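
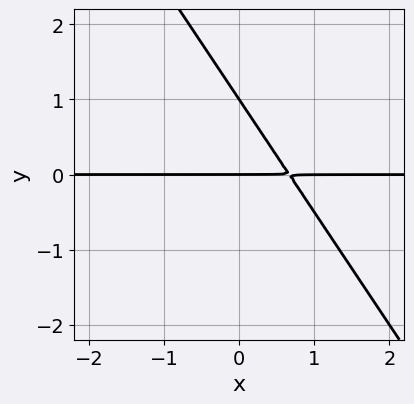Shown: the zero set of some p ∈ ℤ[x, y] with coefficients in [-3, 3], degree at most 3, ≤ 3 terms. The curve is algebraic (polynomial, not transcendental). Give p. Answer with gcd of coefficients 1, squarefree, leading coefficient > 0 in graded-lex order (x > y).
3*x*y + 2*y^2 - 2*y

First, deg p = 2. The shape is more complex than any degree-1 curve.
Next, reading off the gridlines: every point of the x-axis in the box is on the curve; among the integer gridlines, it crosses the y-axis at y ∈ {0, 1}.
Finally, matching integer coefficients to the picture gives p.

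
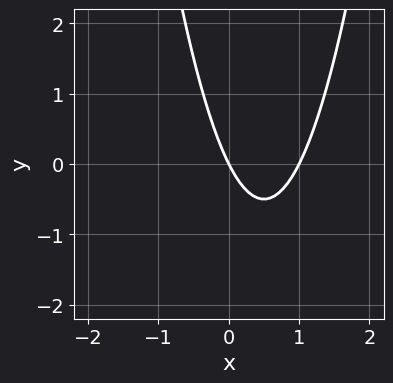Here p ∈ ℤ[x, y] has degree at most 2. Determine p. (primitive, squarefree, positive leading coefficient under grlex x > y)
2*x^2 - 2*x - y

(a) Degree: no degree-1 curve has this shape, so deg p = 2.
(b) Checking where it meets the axes: it crosses the y-axis at the gridline y = 0; among the integer gridlines, it crosses the x-axis at x ∈ {0, 1}.
(c) Assembling these constraints gives the stated polynomial.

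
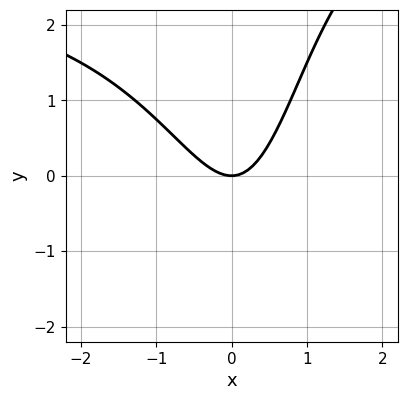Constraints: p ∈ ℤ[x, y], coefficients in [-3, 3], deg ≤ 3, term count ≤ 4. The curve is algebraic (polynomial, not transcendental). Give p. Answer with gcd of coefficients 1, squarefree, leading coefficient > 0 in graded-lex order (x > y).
First, the degree is 3 — a generic line meets the curve in up to 3 points.
Then, observable constraints: it crosses the x-axis at the gridline x = 0; one y-axis crossing is at y = 0.
Finally, matching integer coefficients to the picture gives p.

x^2*y - 3*x^2 - x*y + 2*y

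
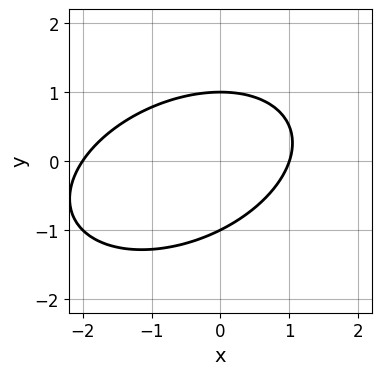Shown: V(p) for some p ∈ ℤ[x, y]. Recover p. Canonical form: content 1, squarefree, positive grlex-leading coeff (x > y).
x^2 - x*y + 2*y^2 + x - 2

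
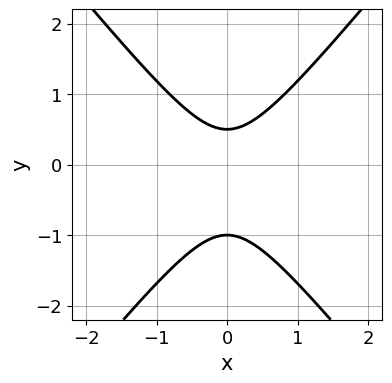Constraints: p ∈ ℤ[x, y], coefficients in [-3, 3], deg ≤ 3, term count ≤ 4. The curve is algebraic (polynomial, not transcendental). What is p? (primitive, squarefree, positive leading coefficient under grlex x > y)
3*x^2 - 2*y^2 - y + 1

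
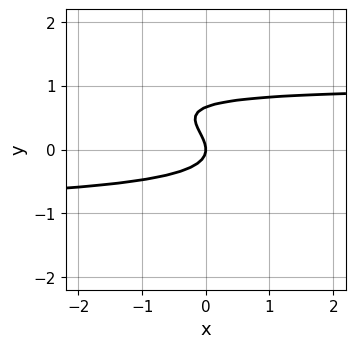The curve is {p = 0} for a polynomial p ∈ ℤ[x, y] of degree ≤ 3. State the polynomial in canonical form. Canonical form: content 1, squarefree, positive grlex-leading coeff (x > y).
x*y^2 + 3*y^3 - 2*y^2 - x

First, degree: the shape is more complex than any degree-2 curve, so deg p = 3.
Then, reading off the gridlines: one y-axis crossing is at y = 0; it crosses the x-axis at the gridline x = 0.
Finally, putting this together gives p.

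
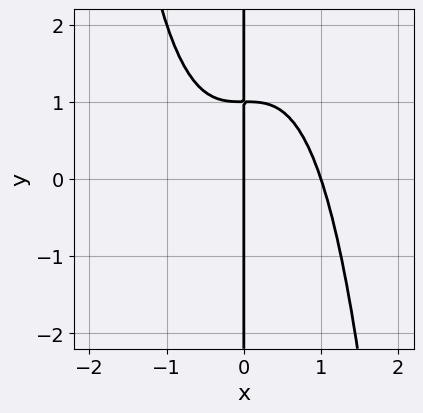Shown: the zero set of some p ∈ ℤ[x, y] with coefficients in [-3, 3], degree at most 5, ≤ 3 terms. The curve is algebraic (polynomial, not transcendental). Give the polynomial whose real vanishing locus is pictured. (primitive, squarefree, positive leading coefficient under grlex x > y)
x^4 + x*y - x

(a) The degree is 4 — a generic line meets the curve in up to 4 points.
(b) Observable constraints: every point of the y-axis in the box is on the curve; the x-axis gridline crossings are at x ∈ {0, 1}.
(c) Together with the visible shape, these determine p as stated.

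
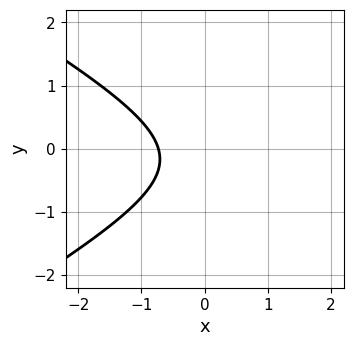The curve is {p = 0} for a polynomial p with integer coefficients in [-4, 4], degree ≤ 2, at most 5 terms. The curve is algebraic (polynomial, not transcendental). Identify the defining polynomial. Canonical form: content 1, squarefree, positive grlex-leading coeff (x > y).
1. Degree: no degree-1 curve has this shape, so deg p = 2.
2. From the axis intercepts and sections: no y-intercept at any integer in the box.
3. Matching integer coefficients to the picture gives p.

x^2 - 3*y^2 - 2*x - y - 2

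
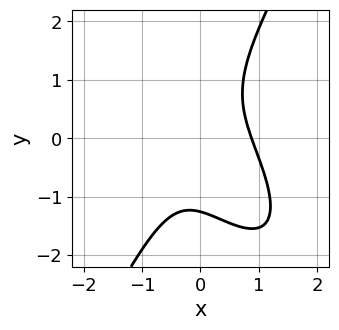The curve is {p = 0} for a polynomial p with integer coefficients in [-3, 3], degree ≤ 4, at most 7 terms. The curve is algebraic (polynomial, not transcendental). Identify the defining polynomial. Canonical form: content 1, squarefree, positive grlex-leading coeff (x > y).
First, degree: a generic line meets the curve in up to 3 points, so deg p = 3.
Finally, putting this together gives p.

3*x^3 + 2*x^2*y - y^3 + x*y - 2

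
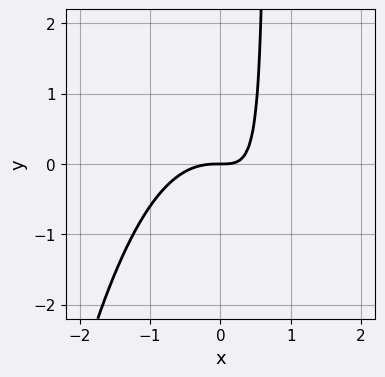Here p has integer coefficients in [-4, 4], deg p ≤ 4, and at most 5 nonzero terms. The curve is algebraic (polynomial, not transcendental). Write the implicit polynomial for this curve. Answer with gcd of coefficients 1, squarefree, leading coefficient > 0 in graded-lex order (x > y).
3*x^3 + 3*x*y - 2*y

(a) Degree: a generic line meets the curve in up to 3 points, so deg p = 3.
(b) Reading off the gridlines: one x-axis crossing is at x = 0; it crosses the y-axis at the gridline y = 0.
(c) These observations pin down the coefficients.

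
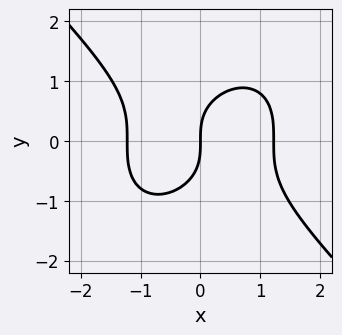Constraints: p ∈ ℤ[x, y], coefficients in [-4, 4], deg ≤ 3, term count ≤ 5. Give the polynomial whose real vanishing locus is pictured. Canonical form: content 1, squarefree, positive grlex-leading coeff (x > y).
1. The degree is 3 — the shape is more complex than any degree-2 curve.
2. From the visible intercepts: it meets the y-axis at y = 0 (among the integer gridlines); one x-axis crossing is at x = 0.
3. Matching integer coefficients to the picture gives p.

2*x^3 + 2*y^3 - 3*x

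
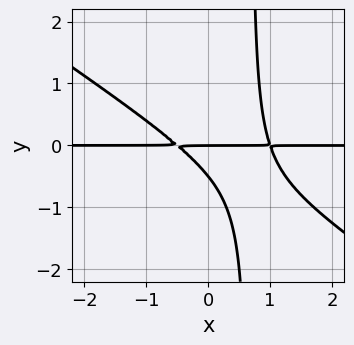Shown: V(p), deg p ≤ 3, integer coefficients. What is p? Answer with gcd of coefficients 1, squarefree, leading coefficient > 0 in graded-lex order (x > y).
2*x^2*y + 3*x*y^2 - x*y - 2*y^2 - y

Degree: a generic line meets the curve in up to 3 points, so deg p = 3.
From the visible intercepts: one y-axis crossing is at y = 0; the visible x-axis segment lies entirely on the curve.
Solving for integer coefficients yields p as stated.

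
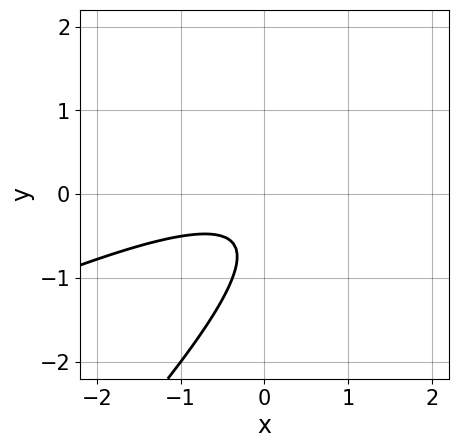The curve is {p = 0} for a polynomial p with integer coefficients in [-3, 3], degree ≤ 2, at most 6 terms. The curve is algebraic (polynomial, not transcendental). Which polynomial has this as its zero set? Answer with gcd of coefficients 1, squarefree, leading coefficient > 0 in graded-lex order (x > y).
x^2 - 3*x*y + 2*y^2 + 2*y + 1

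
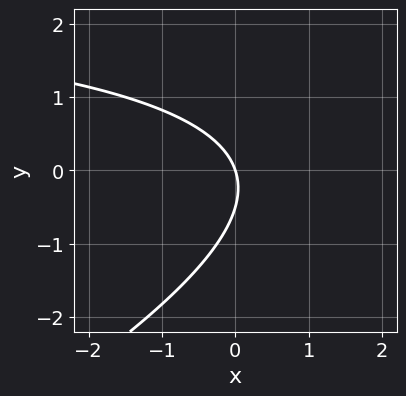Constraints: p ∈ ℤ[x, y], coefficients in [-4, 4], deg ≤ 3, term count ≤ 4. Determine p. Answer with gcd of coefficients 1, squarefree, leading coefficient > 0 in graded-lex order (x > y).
1. deg p = 2. No degree-1 curve has this shape.
2. Against the integer gridlines: it meets the x-axis at x = 0 (among the integer gridlines); it crosses the y-axis at the gridline y = 0.
3. Matching integer coefficients to the picture gives p.

x*y - 2*y^2 - 3*x - y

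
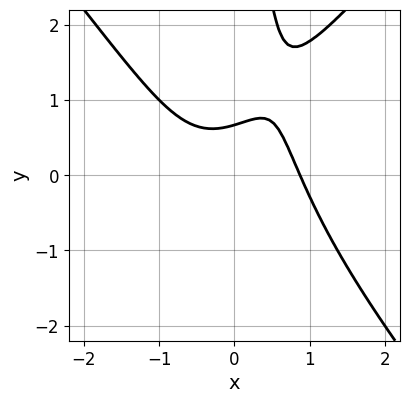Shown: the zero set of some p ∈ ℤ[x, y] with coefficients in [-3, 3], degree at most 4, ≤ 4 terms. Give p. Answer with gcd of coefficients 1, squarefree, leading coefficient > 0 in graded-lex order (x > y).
1. Degree: a generic line meets the curve in up to 3 points, so deg p = 3.
2. The integer polynomial consistent with all of this is the stated p.

3*x^3 - 2*x*y^2 + 3*y - 2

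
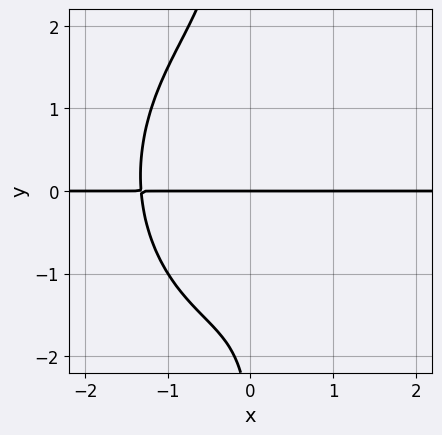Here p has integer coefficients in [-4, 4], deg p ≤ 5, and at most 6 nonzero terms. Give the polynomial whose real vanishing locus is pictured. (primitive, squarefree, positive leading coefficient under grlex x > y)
3*x^3*y + 2*x*y^3 - 3*x*y + y^2 + 3*y

1. deg p = 4. No degree-3 curve has this shape.
2. Observable constraints: every point of the x-axis in the box is on the curve; it crosses the y-axis at the gridline y = 0.
3. Fitting integer coefficients to these (and the overall shape) gives p.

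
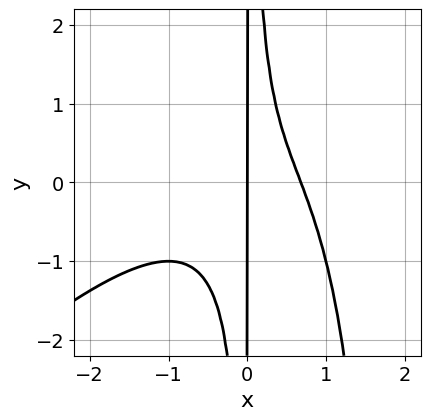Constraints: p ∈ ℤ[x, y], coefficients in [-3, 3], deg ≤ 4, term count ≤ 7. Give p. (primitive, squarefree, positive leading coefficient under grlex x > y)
x^4 - x^3*y + 2*x^2*y + x^2 - x

Degree: no degree-3 curve has this shape, so deg p = 4.
Reading off the gridlines: it meets the x-axis at x = 0 (among the integer gridlines); every point of the y-axis in the box is on the curve.
Putting this together gives p.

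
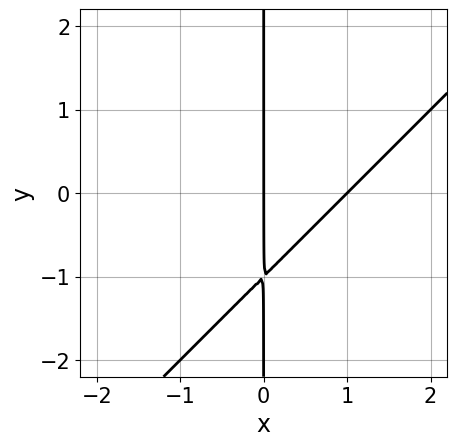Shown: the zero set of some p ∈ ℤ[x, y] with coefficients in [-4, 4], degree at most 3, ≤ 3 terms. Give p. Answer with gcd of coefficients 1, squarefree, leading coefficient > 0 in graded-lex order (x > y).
x^2 - x*y - x

First, degree: a generic line meets the curve in up to 2 points, so deg p = 2.
Then, from the axis intercepts and sections: the x-axis gridline crossings are at x ∈ {0, 1}; the visible y-axis segment lies entirely on the curve.
Finally, putting this together gives p.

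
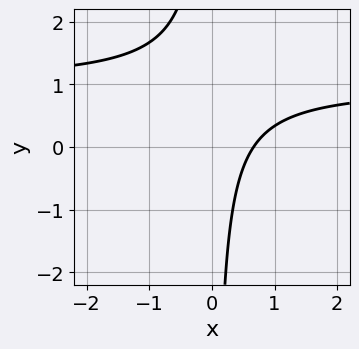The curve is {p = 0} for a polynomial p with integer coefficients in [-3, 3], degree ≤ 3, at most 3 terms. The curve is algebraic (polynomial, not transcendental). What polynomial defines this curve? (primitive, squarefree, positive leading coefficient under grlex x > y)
First, degree: a generic line meets the curve in up to 2 points, so deg p = 2.
Then, reading off the gridlines: no y-intercept at any integer in the box.
Finally, the integer polynomial consistent with all of this is the stated p.

3*x*y - 3*x + 2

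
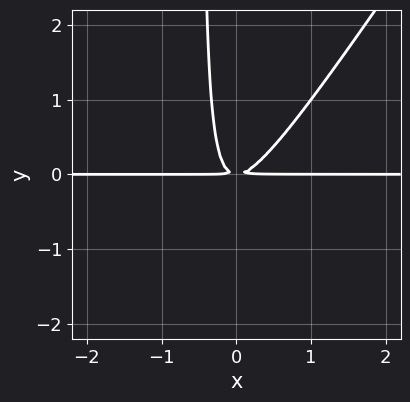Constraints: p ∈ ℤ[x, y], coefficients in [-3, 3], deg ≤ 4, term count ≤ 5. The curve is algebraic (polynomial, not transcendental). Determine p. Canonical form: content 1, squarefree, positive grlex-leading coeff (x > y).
(a) deg p = 3. No degree-2 curve has this shape.
(b) Checking where it meets the axes: the visible x-axis segment lies entirely on the curve.
(c) These observations pin down the coefficients.

3*x^2*y - 2*x*y^2 - y^2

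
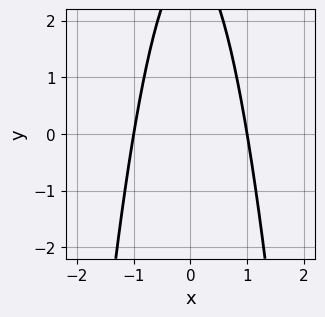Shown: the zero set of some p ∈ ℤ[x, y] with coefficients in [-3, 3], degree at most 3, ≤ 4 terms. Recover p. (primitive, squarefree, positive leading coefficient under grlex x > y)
3*x^2 + y - 3

First, degree: the shape is more complex than any degree-1 curve, so deg p = 2.
Then, symmetries: it's symmetric under x → −x, forcing even powers of x.
Then, from the axis intercepts and sections: the x-axis gridline crossings are at x ∈ {-1, 1}; the curve avoids every integer y-axis point in the box.
Finally, solving for integer coefficients yields p as stated.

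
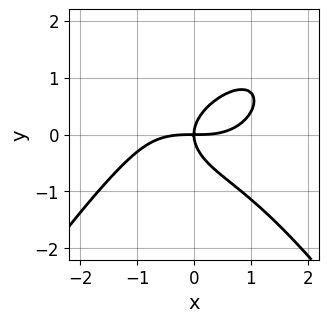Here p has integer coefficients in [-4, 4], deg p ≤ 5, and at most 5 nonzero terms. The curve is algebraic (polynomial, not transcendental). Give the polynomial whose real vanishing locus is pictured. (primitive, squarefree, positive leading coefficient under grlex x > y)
x^4 + 3*y^3 - 3*x*y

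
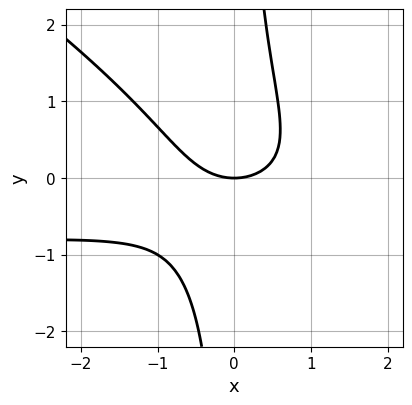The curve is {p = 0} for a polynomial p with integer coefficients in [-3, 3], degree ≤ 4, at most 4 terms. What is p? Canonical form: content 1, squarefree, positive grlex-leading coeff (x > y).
2*x^2*y + 3*x*y^2 + 2*x^2 - 3*y

1. deg p = 3. The shape is more complex than any degree-2 curve.
2. Observable constraints: it meets the x-axis at x = 0 (among the integer gridlines); it crosses the y-axis at the gridline y = 0.
3. Matching integer coefficients to the picture gives p.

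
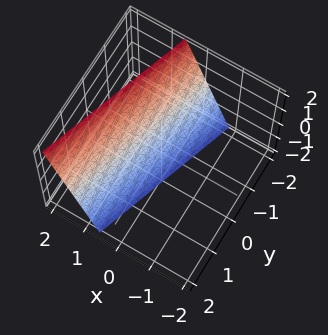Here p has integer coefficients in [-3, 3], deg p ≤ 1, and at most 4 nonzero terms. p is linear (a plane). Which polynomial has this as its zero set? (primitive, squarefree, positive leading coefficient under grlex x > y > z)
(a) The degree is 1 — the surface is flat (a plane).
(b) Reading off the gridlines: it crosses the y-axis at the gridline y = -2; one z-axis crossing is at z = -2.
(c) Together with the visible shape, these determine p as stated.

3*x - y - z - 2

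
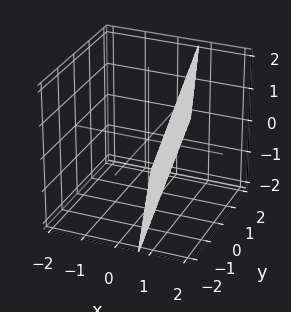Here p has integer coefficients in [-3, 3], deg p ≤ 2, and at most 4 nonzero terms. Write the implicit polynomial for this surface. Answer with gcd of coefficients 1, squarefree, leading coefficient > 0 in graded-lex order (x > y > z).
3*x + y - z - 2

1. The degree is 1 — every cross-section is a straight line — this is a plane.
2. From the visible intercepts: one z-axis crossing is at z = -2; one y-axis crossing is at y = 2.
3. Assembling these constraints gives the stated polynomial.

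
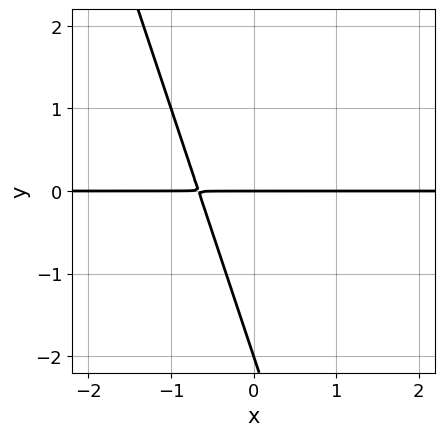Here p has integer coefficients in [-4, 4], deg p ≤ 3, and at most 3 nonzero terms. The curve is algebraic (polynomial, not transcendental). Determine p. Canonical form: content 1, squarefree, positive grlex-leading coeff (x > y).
(a) Degree: no degree-1 curve has this shape, so deg p = 2.
(b) Against the integer gridlines: among the integer gridlines, it crosses the y-axis at y ∈ {-2, 0}; every point of the x-axis in the box is on the curve.
(c) The integer polynomial consistent with all of this is the stated p.

3*x*y + y^2 + 2*y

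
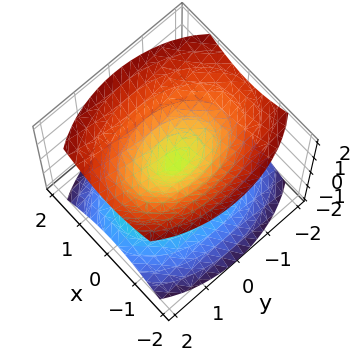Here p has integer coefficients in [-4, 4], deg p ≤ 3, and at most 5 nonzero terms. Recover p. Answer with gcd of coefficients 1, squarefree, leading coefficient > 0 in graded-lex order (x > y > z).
2*x^2 + y^2 - 2*z^2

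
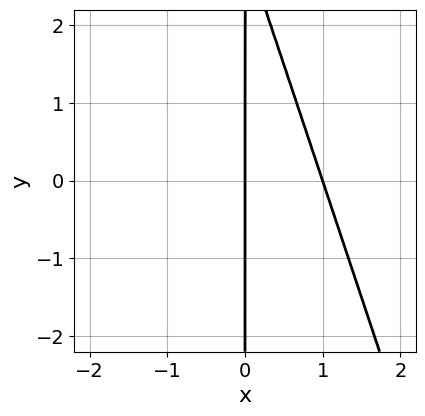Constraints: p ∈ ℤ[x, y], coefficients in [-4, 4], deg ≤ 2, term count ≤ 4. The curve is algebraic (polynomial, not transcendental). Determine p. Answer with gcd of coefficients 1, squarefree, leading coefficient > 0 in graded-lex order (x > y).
3*x^2 + x*y - 3*x

Degree: a generic line meets the curve in up to 2 points, so deg p = 2.
Observable constraints: every point of the y-axis in the box is on the curve; among the integer gridlines, it crosses the x-axis at x ∈ {0, 1}.
Matching integer coefficients to the picture gives p.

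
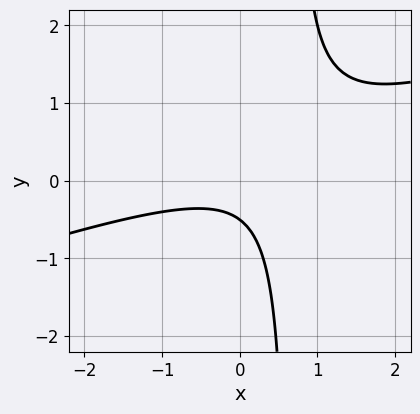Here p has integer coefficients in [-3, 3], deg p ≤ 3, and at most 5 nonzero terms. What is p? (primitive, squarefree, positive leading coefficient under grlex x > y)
First, degree: a generic line meets the curve in up to 2 points, so deg p = 2.
Next, from the axis intercepts and sections: no x-intercept at any integer in the box.
Finally, matching integer coefficients to the picture gives p.

x^2 - 3*x*y + 2*y + 1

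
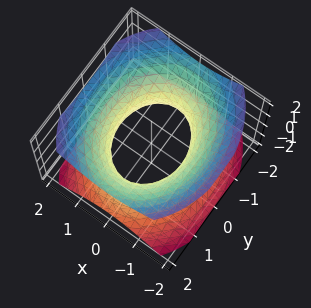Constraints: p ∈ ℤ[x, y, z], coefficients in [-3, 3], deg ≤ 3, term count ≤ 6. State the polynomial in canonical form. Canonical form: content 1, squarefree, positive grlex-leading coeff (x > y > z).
3*x^2 + 2*y^2 - 3*z^2 - 3

1. Degree: one connected sheet with a waist; a quadric, so deg p = 2.
2. Symmetries: mirror symmetry x ↦ −x ⇒ only even powers of x; the y ↦ −y reflection is a symmetry, so y appears only in even powers; mirror symmetry z ↦ −z ⇒ only even powers of z.
3. Against the integer gridlines: the surface avoids every integer z-axis point in the box; the x-axis gridline crossings are at x ∈ {-1, 1}.
4. Together with the visible shape, these determine p as stated.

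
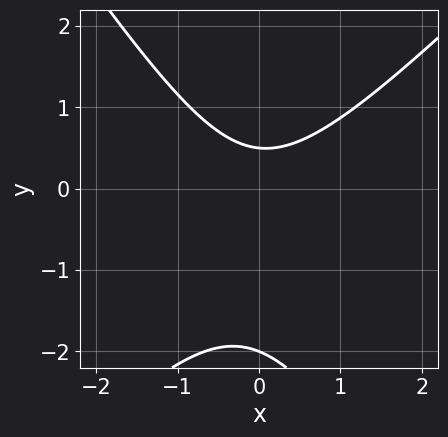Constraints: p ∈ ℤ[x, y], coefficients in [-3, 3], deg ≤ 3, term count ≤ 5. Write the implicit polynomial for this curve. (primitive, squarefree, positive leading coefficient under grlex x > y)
3*x^2 - x*y - 2*y^2 - 3*y + 2

deg p = 2.
From the axis intercepts and sections: it crosses the y-axis at the gridline y = -2; the curve avoids every integer x-axis point in the box.
Fitting integer coefficients to these (and the overall shape) gives p.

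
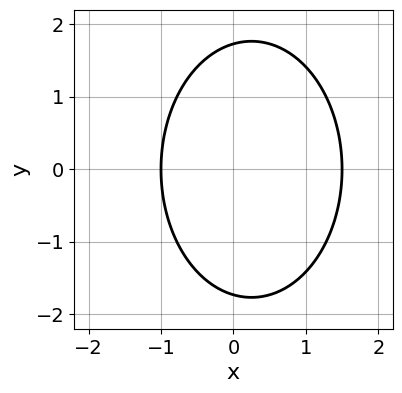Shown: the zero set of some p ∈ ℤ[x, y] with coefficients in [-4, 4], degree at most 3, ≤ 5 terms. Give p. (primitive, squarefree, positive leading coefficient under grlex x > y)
The degree is 2 — a generic line meets the curve in up to 2 points.
Symmetries: the y ↦ −y reflection is a symmetry, so y appears only in even powers.
Against the integer gridlines: it meets the x-axis at x = -1 (among the integer gridlines).
The integer polynomial consistent with all of this is the stated p.

2*x^2 + y^2 - x - 3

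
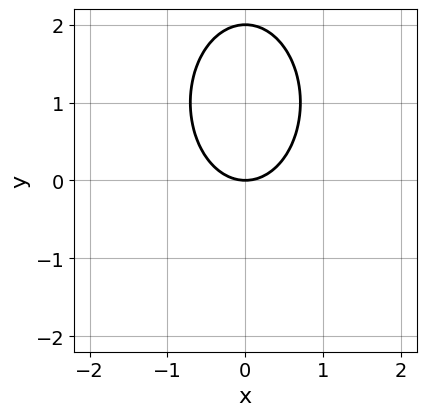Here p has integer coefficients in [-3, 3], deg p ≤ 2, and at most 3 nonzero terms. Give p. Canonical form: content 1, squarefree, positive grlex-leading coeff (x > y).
(a) Degree: the shape is more complex than any degree-1 curve, so deg p = 2.
(b) Symmetries: it's symmetric under x → −x, forcing even powers of x.
(c) Against the integer gridlines: one x-axis crossing is at x = 0; among the integer gridlines, it crosses the y-axis at y ∈ {0, 2}.
(d) These observations pin down the coefficients.

2*x^2 + y^2 - 2*y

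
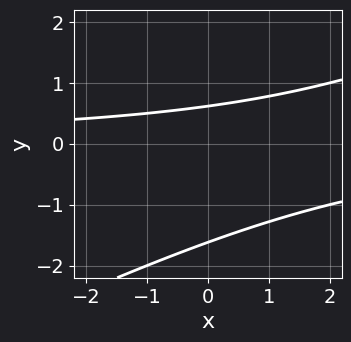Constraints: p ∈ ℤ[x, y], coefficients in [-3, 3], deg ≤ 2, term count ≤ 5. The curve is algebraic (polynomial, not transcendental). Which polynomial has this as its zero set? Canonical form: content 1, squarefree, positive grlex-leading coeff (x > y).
1. deg p = 2. A generic line meets the curve in up to 2 points.
2. Against the integer gridlines: no x-intercept at any integer in the box.
3. These observations pin down the coefficients.

x*y - 2*y^2 - 2*y + 2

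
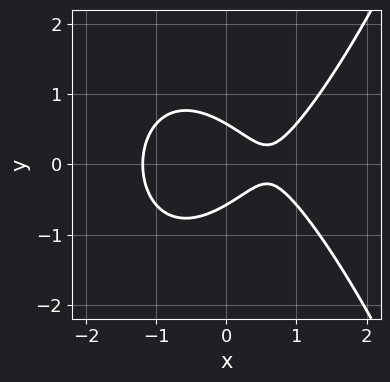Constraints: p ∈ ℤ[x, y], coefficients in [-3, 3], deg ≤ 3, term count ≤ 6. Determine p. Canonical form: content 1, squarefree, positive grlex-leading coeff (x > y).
1. deg p = 3. A generic line meets the curve in up to 3 points.
2. Symmetries: it's symmetric under y → −y, forcing even powers of y.
3. Fitting integer coefficients to these (and the overall shape) gives p.

2*x^3 - 3*y^2 - 2*x + 1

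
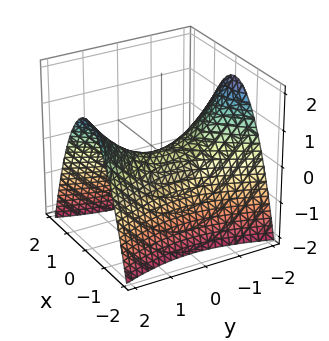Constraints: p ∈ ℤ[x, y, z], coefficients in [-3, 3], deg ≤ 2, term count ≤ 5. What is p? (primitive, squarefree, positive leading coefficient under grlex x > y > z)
3*x^2 - y^2 + 3*z

(a) Degree: a saddle surface; a quadric, so deg p = 2.
(b) Symmetries: the y ↦ −y reflection is a symmetry, so y appears only in even powers; the x ↦ −x reflection is a symmetry, so x appears only in even powers.
(c) Checking where it meets the axes: it meets the x-axis at x = 0 (among the integer gridlines); one y-axis crossing is at y = 0; it meets the z-axis at z = 0 (among the integer gridlines).
(d) These observations pin down the coefficients.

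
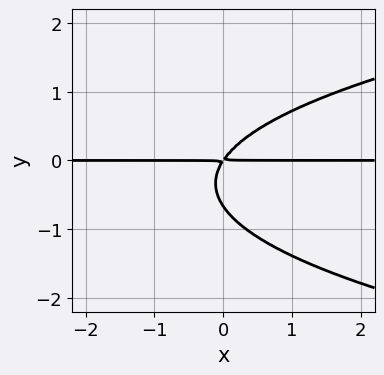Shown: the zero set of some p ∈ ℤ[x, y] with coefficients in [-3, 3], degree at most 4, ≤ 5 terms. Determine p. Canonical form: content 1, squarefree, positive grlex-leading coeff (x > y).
The degree is 3 — a generic line meets the curve in up to 3 points.
Reading off the gridlines: every point of the x-axis in the box is on the curve.
Putting this together gives p.

3*y^3 - 3*x*y + 2*y^2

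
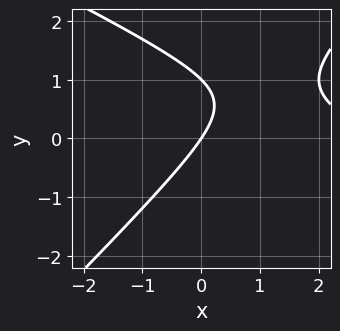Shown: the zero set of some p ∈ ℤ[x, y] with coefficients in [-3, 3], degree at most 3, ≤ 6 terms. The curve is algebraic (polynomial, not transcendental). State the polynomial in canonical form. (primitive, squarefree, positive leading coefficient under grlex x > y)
1. Degree: a generic line meets the curve in up to 2 points, so deg p = 2.
2. Checking where it meets the axes: it meets the x-axis at x = 0 (among the integer gridlines); the y-axis gridline crossings are at y ∈ {0, 1}.
3. Putting this together gives p.

x^2 + x*y - 2*y^2 - 3*x + 2*y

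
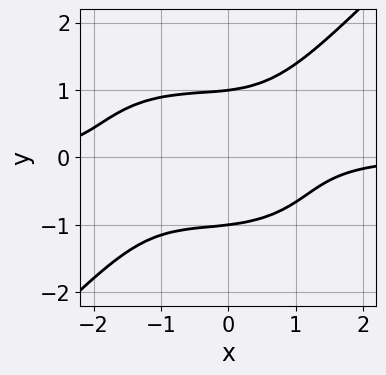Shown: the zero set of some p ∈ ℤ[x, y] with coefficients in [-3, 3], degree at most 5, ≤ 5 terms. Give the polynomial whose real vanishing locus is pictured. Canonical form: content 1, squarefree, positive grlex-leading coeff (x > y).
x^3*y + x*y^3 - 2*y^4 + x^2*y + 2

(a) deg p = 4.
(b) From the axis intercepts and sections: among the integer gridlines, it crosses the y-axis at y ∈ {-1, 1}; it misses every integer gridline on the x-axis.
(c) Putting this together gives p.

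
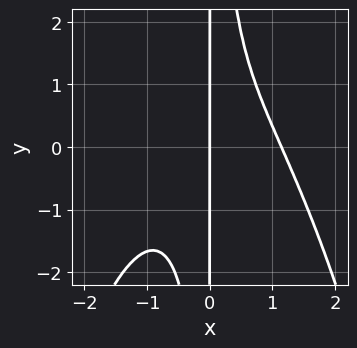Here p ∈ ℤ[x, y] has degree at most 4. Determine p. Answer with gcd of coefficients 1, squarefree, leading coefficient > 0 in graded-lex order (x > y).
2*x^4 + 3*x^2*y - 3*x

(a) The degree is 4 — the shape is more complex than any degree-3 curve.
(b) Against the integer gridlines: the visible y-axis segment lies entirely on the curve; one x-axis crossing is at x = 0.
(c) These observations pin down the coefficients.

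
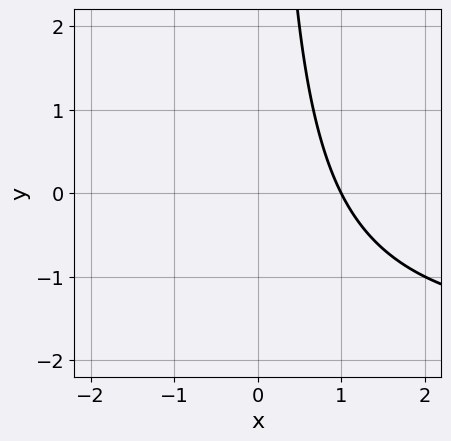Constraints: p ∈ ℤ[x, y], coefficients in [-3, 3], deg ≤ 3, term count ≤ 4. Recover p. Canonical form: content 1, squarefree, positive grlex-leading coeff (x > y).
First, the degree is 2 — a generic line meets the curve in up to 2 points.
Then, from the axis intercepts and sections: no y-intercept at any integer in the box; it crosses the x-axis at the gridline x = 1.
Finally, these observations pin down the coefficients.

x*y + 2*x - 2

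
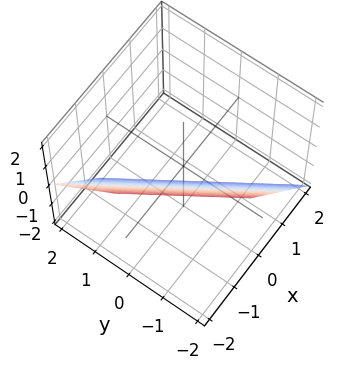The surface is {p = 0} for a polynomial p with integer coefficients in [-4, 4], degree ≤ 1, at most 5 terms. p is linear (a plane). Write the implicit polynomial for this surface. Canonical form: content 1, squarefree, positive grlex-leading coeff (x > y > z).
3*x + 2*y + 2*z + 2

First, degree: every cross-section is a straight line — this is a plane, so deg p = 1.
Next, against the integer gridlines: one z-axis crossing is at z = -1; it crosses the y-axis at the gridline y = -1.
Finally, assembling these constraints gives the stated polynomial.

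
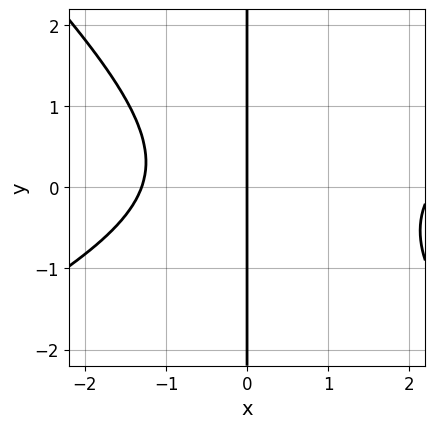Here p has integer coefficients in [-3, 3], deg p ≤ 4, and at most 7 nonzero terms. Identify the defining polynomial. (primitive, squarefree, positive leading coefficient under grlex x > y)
x^3 - x^2*y - 2*x*y^2 - x^2 - 3*x

First, degree: the shape is more complex than any degree-2 curve, so deg p = 3.
Then, against the integer gridlines: one x-axis crossing is at x = 0; every point of the y-axis in the box is on the curve.
Finally, putting this together gives p.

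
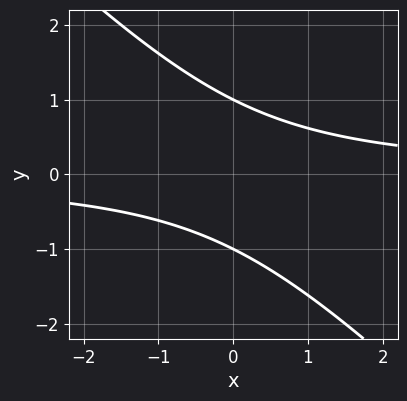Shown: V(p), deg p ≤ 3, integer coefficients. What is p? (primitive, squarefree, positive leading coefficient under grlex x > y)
x*y + y^2 - 1

1. The degree is 2 — a generic line meets the curve in up to 2 points.
2. From the axis intercepts and sections: among the integer gridlines, it crosses the y-axis at y ∈ {-1, 1}; the curve avoids every integer x-axis point in the box.
3. Fitting integer coefficients to these (and the overall shape) gives p.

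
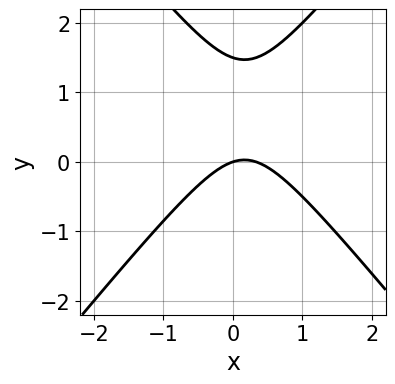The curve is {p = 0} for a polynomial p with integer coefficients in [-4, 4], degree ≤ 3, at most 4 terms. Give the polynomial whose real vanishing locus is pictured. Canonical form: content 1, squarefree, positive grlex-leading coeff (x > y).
Degree: a generic line meets the curve in up to 2 points, so deg p = 2.
Observable constraints: it crosses the x-axis at the gridline x = 0; one y-axis crossing is at y = 0.
Assembling these constraints gives the stated polynomial.

3*x^2 - 2*y^2 - x + 3*y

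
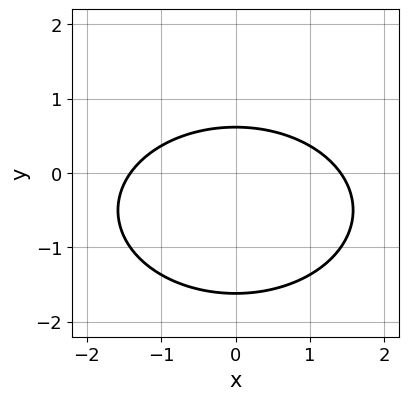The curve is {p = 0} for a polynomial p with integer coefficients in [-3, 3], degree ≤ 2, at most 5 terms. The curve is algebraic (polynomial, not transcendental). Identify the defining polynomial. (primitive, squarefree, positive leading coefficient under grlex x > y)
x^2 + 2*y^2 + 2*y - 2

1. The degree is 2 — no degree-1 curve has this shape.
2. Symmetries: it's symmetric under x → −x, forcing even powers of x.
3. Solving for integer coefficients yields p as stated.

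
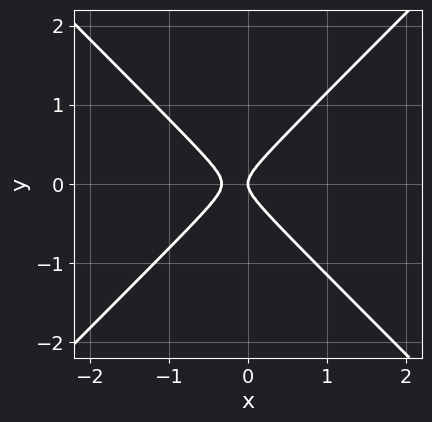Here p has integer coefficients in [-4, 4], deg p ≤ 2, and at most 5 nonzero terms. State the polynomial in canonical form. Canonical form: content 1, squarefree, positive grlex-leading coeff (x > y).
The degree is 2 — the shape is more complex than any degree-1 curve.
Symmetries: it's symmetric under y → −y, forcing even powers of y.
Reading off the gridlines: one x-axis crossing is at x = 0; it meets the y-axis at y = 0 (among the integer gridlines).
Assembling these constraints gives the stated polynomial.

3*x^2 - 3*y^2 + x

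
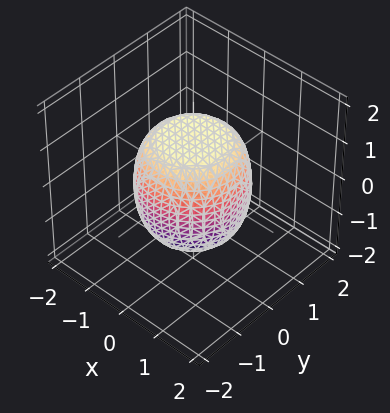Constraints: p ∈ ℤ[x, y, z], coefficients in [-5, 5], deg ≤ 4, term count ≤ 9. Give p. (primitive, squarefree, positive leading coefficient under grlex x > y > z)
2*x^4 + 4*x^2*y^2 + 2*y^4 - x^2 - y^2 + 2*z^2 - 3

Degree: a generic line meets the surface in up to 4 points, so deg p = 4.
Symmetry: the z-axis is an axis of rotation, so x and y enter only as x² + y².
From the axis intercepts and sections: a circular section at z = 1 has radius exactly 1.
Fitting integer coefficients to these (and the overall shape) gives p.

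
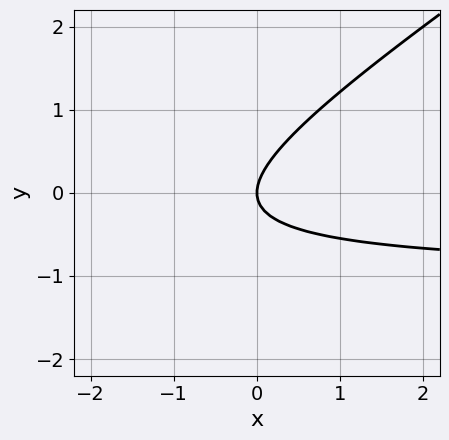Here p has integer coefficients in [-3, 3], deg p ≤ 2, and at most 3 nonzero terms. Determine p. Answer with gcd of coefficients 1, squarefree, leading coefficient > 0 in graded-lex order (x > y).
(a) deg p = 2. No degree-1 curve has this shape.
(b) From the visible intercepts: it meets the y-axis at y = 0 (among the integer gridlines); it meets the x-axis at x = 0 (among the integer gridlines).
(c) Assembling these constraints gives the stated polynomial.

2*x*y - 3*y^2 + 2*x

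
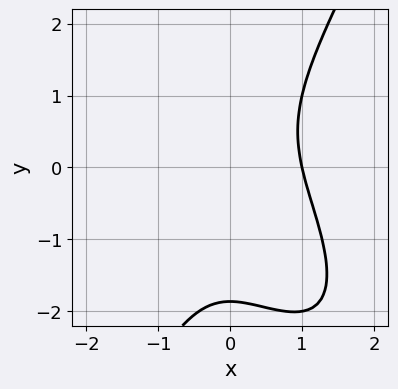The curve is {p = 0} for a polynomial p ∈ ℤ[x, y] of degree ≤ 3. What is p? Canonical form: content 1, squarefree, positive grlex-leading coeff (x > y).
3*x^3 + 2*x^2*y - y^3 - y^2 - 3

1. Degree: no degree-2 curve has this shape, so deg p = 3.
2. Reading off the gridlines: it crosses the x-axis at the gridline x = 1.
3. These observations pin down the coefficients.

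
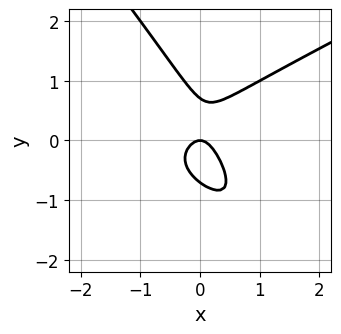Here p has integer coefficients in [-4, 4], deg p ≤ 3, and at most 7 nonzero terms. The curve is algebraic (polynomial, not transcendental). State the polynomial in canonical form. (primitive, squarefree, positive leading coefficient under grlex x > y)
First, degree: a generic line meets the curve in up to 3 points, so deg p = 3.
Next, reading off the gridlines: it meets the y-axis at y = 0 (among the integer gridlines); it crosses the x-axis at the gridline x = 0.
Finally, matching integer coefficients to the picture gives p.

x^3 - 3*x*y^2 - 2*y^3 + 3*x^2 + y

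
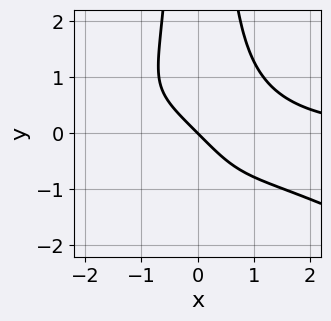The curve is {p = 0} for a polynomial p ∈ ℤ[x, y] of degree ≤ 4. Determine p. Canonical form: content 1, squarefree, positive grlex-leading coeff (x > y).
deg p = 4.
From the axis intercepts and sections: one y-axis crossing is at y = 0; one x-axis crossing is at x = 0.
Fitting integer coefficients to these (and the overall shape) gives p.

x^3*y + 2*x^2*y^2 - 2*x - 2*y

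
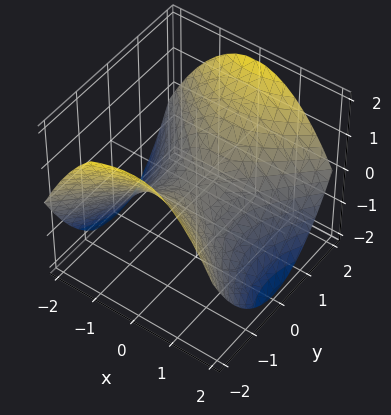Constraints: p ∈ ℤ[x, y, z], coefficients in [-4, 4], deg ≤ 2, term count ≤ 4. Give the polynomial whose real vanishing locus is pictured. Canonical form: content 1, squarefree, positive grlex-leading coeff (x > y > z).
First, degree: a saddle surface; a quadric, so deg p = 2.
Next, symmetries: the y ↦ −y reflection is a symmetry, so y appears only in even powers; the x ↦ −x reflection is a symmetry, so x appears only in even powers.
Next, against the integer gridlines: one y-axis crossing is at y = 0; it meets the x-axis at x = 0 (among the integer gridlines); it crosses the z-axis at the gridline z = 0.
Finally, these observations pin down the coefficients.

x^2 - y^2 + 2*z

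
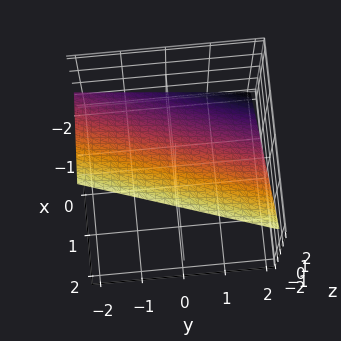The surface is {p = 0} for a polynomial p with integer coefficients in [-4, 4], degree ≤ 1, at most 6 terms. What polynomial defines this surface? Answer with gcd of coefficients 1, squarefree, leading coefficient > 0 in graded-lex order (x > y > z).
3*x - y - 3*z + 2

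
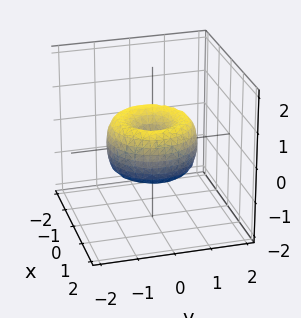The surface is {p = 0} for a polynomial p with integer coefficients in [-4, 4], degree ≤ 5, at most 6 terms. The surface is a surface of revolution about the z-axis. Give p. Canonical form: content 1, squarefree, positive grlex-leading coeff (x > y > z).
Degree: the shape is more complex than any degree-3 surface, so deg p = 4.
Symmetry: every cross-section ⟂ z is a circle, so x, y appear only via x² + y².
Checking where it meets the axes: a circular section at z = 0 has radius between 1 and 2; one x-axis crossing is at x = 0; it crosses the y-axis at the gridline y = 0.
These observations pin down the coefficients.

2*x^4 + 4*x^2*y^2 + 2*y^4 - 3*x^2 - 3*y^2 + 2*z^2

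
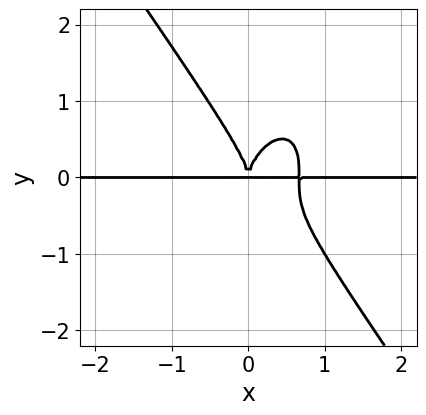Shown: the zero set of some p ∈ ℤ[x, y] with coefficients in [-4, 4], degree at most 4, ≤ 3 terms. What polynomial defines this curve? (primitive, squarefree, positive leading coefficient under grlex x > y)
1. Degree: no degree-3 curve has this shape, so deg p = 4.
2. Reading off the gridlines: the visible x-axis segment lies entirely on the curve.
3. Matching integer coefficients to the picture gives p.

3*x^3*y + y^4 - 2*x^2*y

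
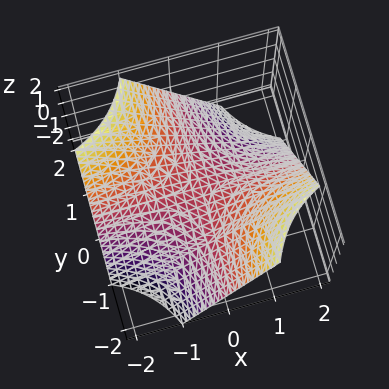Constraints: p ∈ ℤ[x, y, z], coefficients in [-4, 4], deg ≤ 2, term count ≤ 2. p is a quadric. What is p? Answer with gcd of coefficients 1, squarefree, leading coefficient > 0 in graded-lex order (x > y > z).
x*y + z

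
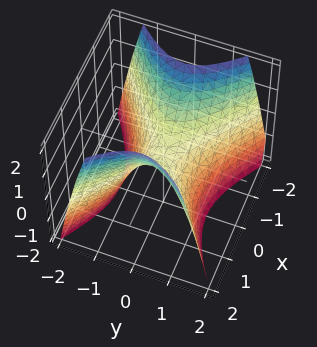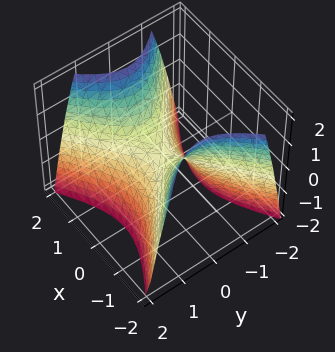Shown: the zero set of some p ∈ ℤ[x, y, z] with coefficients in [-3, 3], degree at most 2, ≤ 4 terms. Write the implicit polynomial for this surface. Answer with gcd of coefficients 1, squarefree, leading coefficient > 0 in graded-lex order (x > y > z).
(a) The degree is 2 — a saddle surface; a quadric.
(b) Symmetries: mirror symmetry x ↦ −x ⇒ only even powers of x; mirror symmetry y ↦ −y ⇒ only even powers of y.
(c) Observable constraints: one x-axis crossing is at x = 0; one y-axis crossing is at y = 0; it meets the z-axis at z = 0 (among the integer gridlines).
(d) Together with the visible shape, these determine p as stated.

2*x^2 - 3*y^2 - 2*z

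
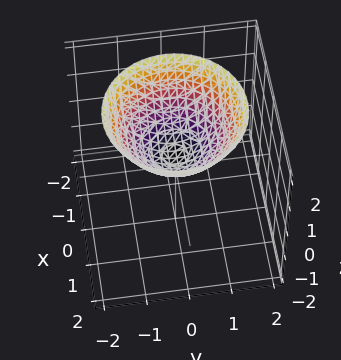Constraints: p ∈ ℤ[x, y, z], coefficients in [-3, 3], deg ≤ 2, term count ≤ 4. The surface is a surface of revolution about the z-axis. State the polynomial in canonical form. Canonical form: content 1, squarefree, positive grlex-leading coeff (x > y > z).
2*x^2 + 2*y^2 - 3*z + 1

deg p = 2. A generic line meets the surface in up to 2 points.
Symmetries: the surface is invariant under rotation about z: p = q(x² + y², z).
Observable constraints: it misses every integer gridline on the y-axis; the surface avoids every integer x-axis point in the box.
Together with the visible shape, these determine p as stated.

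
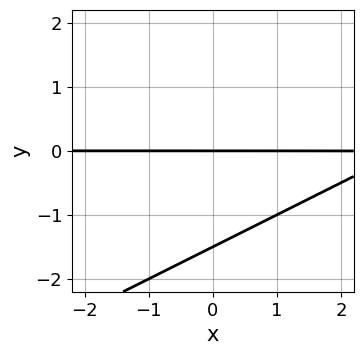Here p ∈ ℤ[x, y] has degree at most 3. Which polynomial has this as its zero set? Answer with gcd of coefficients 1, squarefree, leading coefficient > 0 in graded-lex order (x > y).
x*y - 2*y^2 - 3*y

1. Degree: a generic line meets the curve in up to 2 points, so deg p = 2.
2. Checking where it meets the axes: the visible x-axis segment lies entirely on the curve; it crosses the y-axis at the gridline y = 0.
3. Assembling these constraints gives the stated polynomial.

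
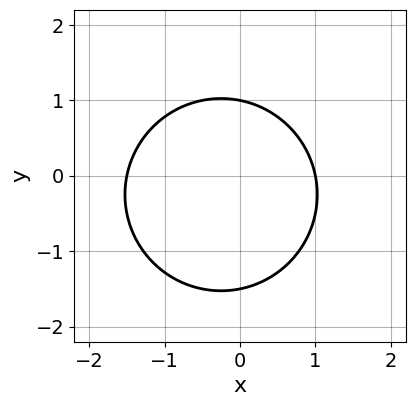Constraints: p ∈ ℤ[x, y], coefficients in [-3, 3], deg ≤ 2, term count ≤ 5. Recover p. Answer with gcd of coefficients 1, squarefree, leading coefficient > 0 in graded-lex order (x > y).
1. The degree is 2 — a generic line meets the curve in up to 2 points.
2. Reading off the gridlines: one y-axis crossing is at y = 1; it meets the x-axis at x = 1 (among the integer gridlines).
3. The integer polynomial consistent with all of this is the stated p.

2*x^2 + 2*y^2 + x + y - 3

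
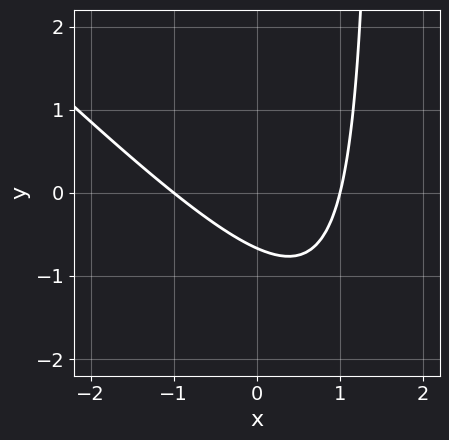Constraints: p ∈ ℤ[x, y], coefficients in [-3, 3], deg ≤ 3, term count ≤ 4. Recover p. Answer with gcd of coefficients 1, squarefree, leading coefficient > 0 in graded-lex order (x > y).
First, the degree is 2 — no degree-1 curve has this shape.
Next, reading off the gridlines: among the integer gridlines, it crosses the x-axis at x ∈ {-1, 1}.
Finally, together with the visible shape, these determine p as stated.

2*x^2 + 2*x*y - 3*y - 2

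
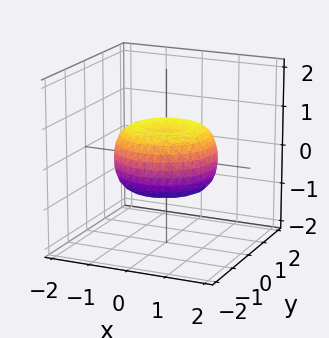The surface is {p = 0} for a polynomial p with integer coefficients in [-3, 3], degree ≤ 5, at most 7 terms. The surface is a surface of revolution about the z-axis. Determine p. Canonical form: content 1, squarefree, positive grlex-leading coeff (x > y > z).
1. Degree: no degree-3 surface has this shape, so deg p = 4.
2. By symmetry, every cross-section ⟂ z is a circle, so x, y appear only via x² + y².
3. Observable constraints: a circular section at z = 0 has radius between 1 and 2.
4. Fitting integer coefficients to these (and the overall shape) gives p.

x^4 + 2*x^2*y^2 + y^4 - x^2 - y^2 + 2*z^2 - 1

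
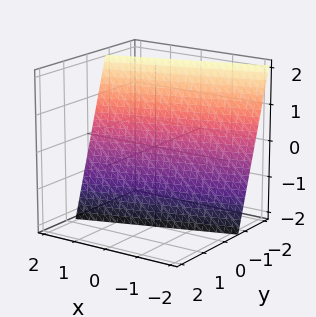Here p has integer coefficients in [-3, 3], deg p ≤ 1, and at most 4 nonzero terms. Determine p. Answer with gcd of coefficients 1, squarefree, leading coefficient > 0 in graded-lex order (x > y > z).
x - 3*y - z - 2

1. deg p = 1. The surface is flat (a plane).
2. From the axis intercepts and sections: it meets the z-axis at z = -2 (among the integer gridlines); one x-axis crossing is at x = 2.
3. Putting this together gives p.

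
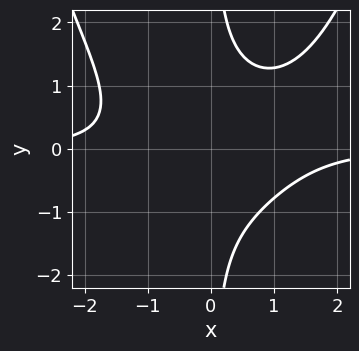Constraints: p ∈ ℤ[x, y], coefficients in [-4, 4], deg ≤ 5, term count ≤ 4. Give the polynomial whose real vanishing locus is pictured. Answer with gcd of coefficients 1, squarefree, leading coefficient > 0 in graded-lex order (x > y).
x^3*y - 2*x*y^2 + 2

1. The degree is 4 — no degree-3 curve has this shape.
2. From the visible intercepts: no x-intercept at any integer in the box; it misses every integer gridline on the y-axis.
3. These observations pin down the coefficients.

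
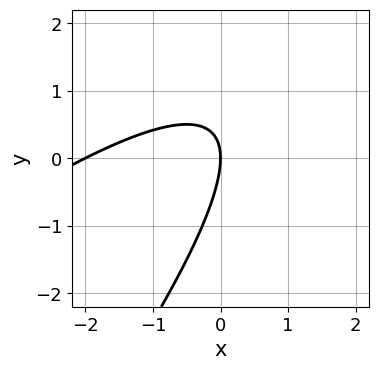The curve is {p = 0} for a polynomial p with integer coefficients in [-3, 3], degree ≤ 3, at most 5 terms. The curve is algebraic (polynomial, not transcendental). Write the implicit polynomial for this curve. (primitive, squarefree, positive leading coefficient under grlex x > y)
First, the degree is 2 — a generic line meets the curve in up to 2 points.
Next, checking where it meets the axes: it crosses the y-axis at the gridline y = 0; the x-axis gridline crossings are at x ∈ {-2, 0}.
Finally, these observations pin down the coefficients.

x^2 - 2*x*y + y^2 + 2*x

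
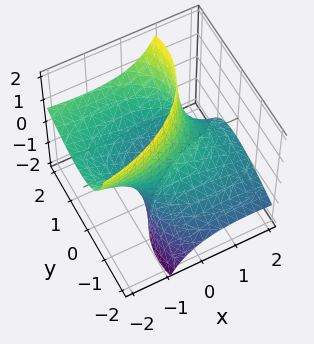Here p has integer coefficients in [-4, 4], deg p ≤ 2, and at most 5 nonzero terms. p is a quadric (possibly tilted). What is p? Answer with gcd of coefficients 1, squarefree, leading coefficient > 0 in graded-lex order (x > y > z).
x^2 + 3*x*z + 2*y^2 - 3*y*z - 2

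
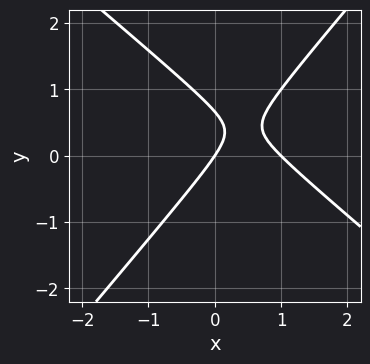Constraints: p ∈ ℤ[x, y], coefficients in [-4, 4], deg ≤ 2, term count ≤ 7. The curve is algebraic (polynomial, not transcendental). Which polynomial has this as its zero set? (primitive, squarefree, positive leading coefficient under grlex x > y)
First, degree: no degree-1 curve has this shape, so deg p = 2.
Then, from the visible intercepts: one y-axis crossing is at y = 0; the x-axis gridline crossings are at x ∈ {0, 1}.
Finally, the integer polynomial consistent with all of this is the stated p.

3*x^2 + x*y - 3*y^2 - 3*x + 2*y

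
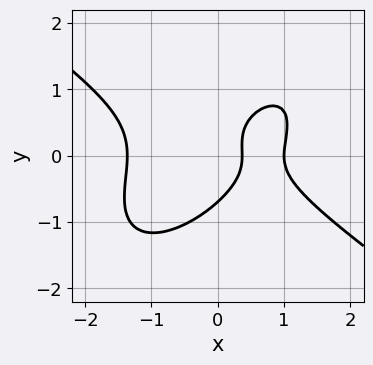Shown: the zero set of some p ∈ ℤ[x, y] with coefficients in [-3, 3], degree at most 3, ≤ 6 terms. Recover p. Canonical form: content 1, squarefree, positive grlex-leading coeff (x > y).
(a) The degree is 3 — a generic line meets the curve in up to 3 points.
(b) Reading off the gridlines: it meets the x-axis at x = 1 (among the integer gridlines).
(c) Putting this together gives p.

2*x^3 - 2*x*y^2 + 3*y^3 - 3*x + 1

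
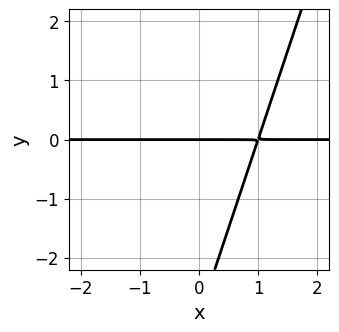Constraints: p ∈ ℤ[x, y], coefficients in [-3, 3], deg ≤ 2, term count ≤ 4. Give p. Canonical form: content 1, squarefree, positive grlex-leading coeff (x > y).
(a) Degree: the shape is more complex than any degree-1 curve, so deg p = 2.
(b) Against the integer gridlines: the visible x-axis segment lies entirely on the curve; one y-axis crossing is at y = 0.
(c) The integer polynomial consistent with all of this is the stated p.

3*x*y - y^2 - 3*y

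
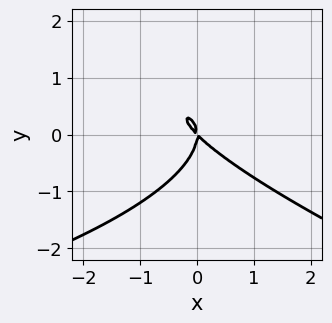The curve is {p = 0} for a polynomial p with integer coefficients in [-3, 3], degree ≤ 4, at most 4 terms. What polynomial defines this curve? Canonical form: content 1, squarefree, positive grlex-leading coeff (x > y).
(a) Degree: a generic line meets the curve in up to 3 points, so deg p = 3.
(b) Reading off the gridlines: it crosses the x-axis at the gridline x = 0; it meets the y-axis at y = 0 (among the integer gridlines).
(c) These observations pin down the coefficients.

x*y^2 + 3*y^3 + 3*x^2 + 3*x*y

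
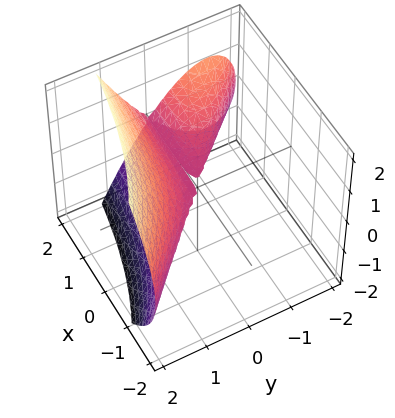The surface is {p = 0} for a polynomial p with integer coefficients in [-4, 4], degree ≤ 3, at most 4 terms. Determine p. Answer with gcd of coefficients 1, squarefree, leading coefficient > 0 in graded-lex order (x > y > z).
1. deg p = 3. No degree-2 surface has this shape.
2. Reading off the gridlines: it meets the z-axis at z = 0 (among the integer gridlines); it meets the y-axis at y = 0 (among the integer gridlines).
3. Putting this together gives p. Check: (1, 0, 0) on the x-axis lies on the surface, and p(1, 0, 0) = 0. ✓

x*y^2 + y^3 - z^2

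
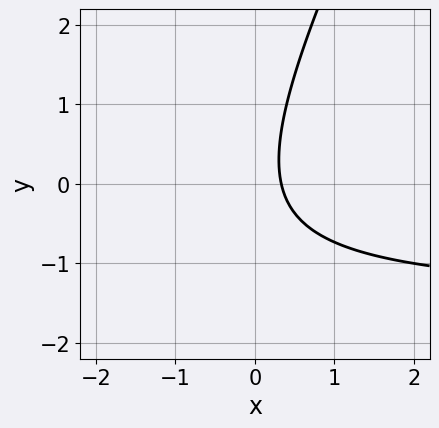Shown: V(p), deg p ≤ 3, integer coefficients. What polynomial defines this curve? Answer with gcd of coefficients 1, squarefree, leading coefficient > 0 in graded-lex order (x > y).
2*x*y - y^2 + 3*x - 1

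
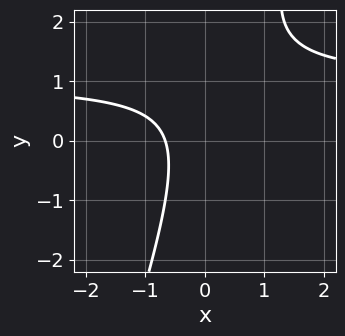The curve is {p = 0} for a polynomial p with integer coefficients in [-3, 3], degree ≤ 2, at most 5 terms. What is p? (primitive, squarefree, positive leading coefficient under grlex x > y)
deg p = 2.
From the visible intercepts: no y-intercept at any integer in the box.
Solving for integer coefficients yields p as stated.

3*x*y - y^2 - 3*x + y - 2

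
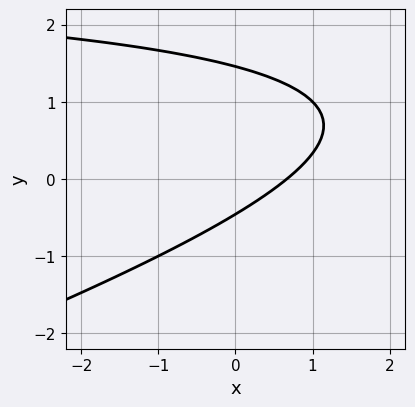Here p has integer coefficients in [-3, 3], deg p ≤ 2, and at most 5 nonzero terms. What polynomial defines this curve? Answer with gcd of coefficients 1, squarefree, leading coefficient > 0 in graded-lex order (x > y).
x*y - 3*y^2 - 3*x + 3*y + 2

(a) deg p = 2. No degree-1 curve has this shape.
(b) Putting this together gives p.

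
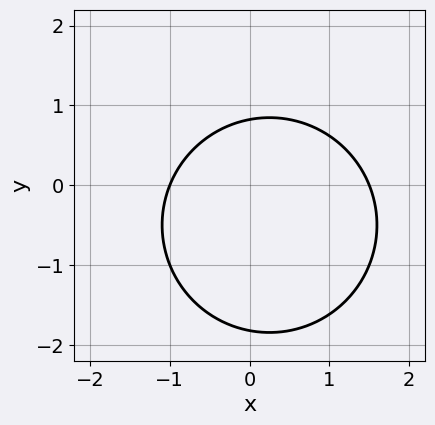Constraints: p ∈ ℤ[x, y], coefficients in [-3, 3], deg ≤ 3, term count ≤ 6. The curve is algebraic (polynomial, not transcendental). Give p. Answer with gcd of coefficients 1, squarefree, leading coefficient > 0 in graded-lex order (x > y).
2*x^2 + 2*y^2 - x + 2*y - 3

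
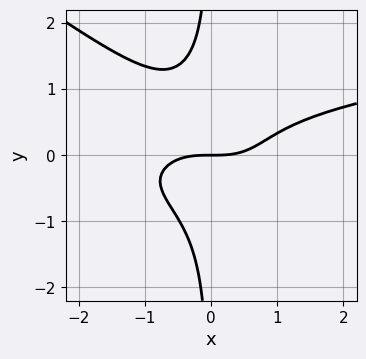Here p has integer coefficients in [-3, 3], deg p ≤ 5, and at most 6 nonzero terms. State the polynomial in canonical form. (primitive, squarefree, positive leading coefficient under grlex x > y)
2*x^2*y^2 + 3*x*y^3 - x^3 + 2*y

deg p = 4. A generic line meets the curve in up to 4 points.
From the visible intercepts: one y-axis crossing is at y = 0; it meets the x-axis at x = 0 (among the integer gridlines).
Solving for integer coefficients yields p as stated.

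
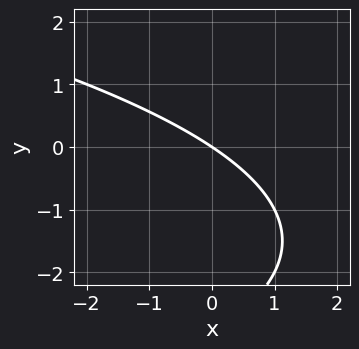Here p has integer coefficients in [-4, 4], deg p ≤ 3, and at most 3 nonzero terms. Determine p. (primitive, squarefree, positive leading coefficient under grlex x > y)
y^2 + 2*x + 3*y

First, the degree is 2 — the shape is more complex than any degree-1 curve.
Then, reading off the gridlines: it meets the y-axis at y = 0 (among the integer gridlines); it crosses the x-axis at the gridline x = 0.
Finally, matching integer coefficients to the picture gives p.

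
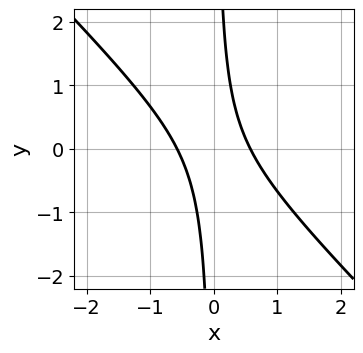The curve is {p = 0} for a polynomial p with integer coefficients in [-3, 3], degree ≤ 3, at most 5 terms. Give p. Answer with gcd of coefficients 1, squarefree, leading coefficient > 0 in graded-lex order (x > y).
(a) deg p = 2. A generic line meets the curve in up to 2 points.
(b) Observable constraints: no y-intercept at any integer in the box.
(c) Solving for integer coefficients yields p as stated.

3*x^2 + 3*x*y - 1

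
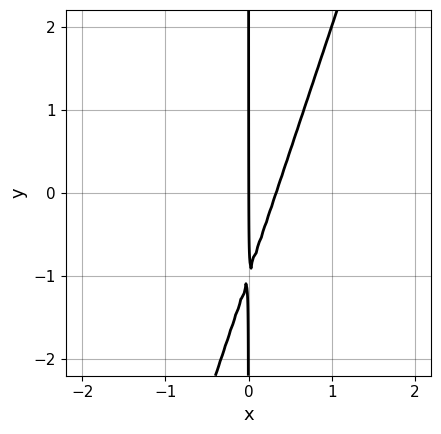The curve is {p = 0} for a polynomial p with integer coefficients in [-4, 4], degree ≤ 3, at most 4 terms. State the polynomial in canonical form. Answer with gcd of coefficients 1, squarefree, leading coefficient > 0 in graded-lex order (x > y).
3*x^2 - x*y - x

(a) deg p = 2. The shape is more complex than any degree-1 curve.
(b) Checking where it meets the axes: the visible y-axis segment lies entirely on the curve; one x-axis crossing is at x = 0.
(c) Fitting integer coefficients to these (and the overall shape) gives p.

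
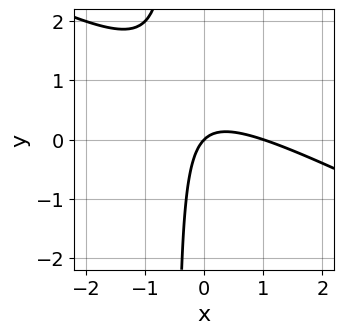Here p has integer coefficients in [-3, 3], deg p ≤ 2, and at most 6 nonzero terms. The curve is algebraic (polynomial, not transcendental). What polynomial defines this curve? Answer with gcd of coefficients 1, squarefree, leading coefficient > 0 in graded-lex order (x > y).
x^2 + 2*x*y - x + y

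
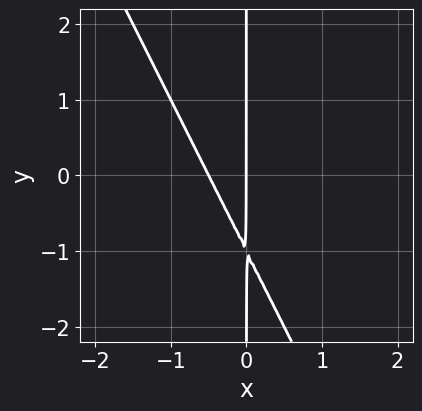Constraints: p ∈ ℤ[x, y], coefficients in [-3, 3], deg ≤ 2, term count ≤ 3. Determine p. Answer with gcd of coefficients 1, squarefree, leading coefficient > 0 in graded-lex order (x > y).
(a) Degree: the shape is more complex than any degree-1 curve, so deg p = 2.
(b) From the axis intercepts and sections: one x-axis crossing is at x = 0; every point of the y-axis in the box is on the curve.
(c) Together with the visible shape, these determine p as stated.

2*x^2 + x*y + x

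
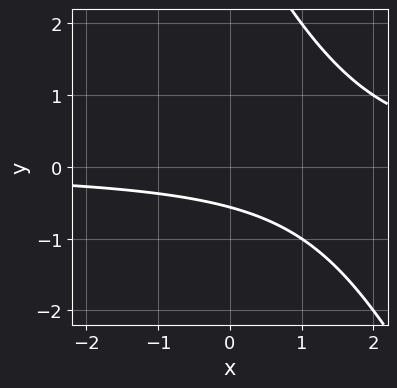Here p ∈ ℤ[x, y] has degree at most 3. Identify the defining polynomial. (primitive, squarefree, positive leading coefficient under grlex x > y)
2*x*y + y^2 - 3*y - 2

First, degree: a generic line meets the curve in up to 2 points, so deg p = 2.
Then, observable constraints: the curve avoids every integer x-axis point in the box.
Finally, assembling these constraints gives the stated polynomial.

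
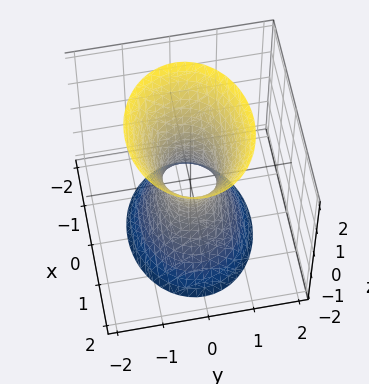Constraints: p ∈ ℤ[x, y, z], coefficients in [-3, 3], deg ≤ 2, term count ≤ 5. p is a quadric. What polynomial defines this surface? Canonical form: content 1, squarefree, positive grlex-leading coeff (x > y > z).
2*x^2 + 3*y^2 - z^2 - 1

1. The degree is 2 — an hourglass — one-sheet hyperboloid; a quadric.
2. Symmetries: the x ↦ −x reflection is a symmetry, so x appears only in even powers; the z ↦ −z reflection is a symmetry, so z appears only in even powers; it's symmetric under y → −y, forcing even powers of y.
3. Checking where it meets the axes: the surface avoids every integer z-axis point in the box.
4. Assembling these constraints gives the stated polynomial.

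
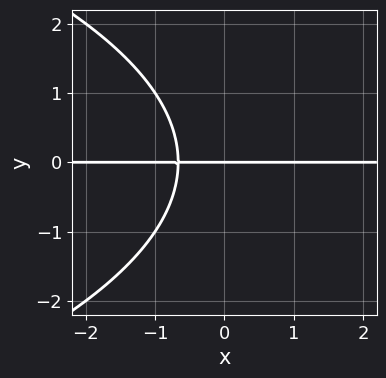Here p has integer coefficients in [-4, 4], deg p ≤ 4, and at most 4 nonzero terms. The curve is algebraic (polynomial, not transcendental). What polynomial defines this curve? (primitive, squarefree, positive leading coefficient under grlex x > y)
First, the degree is 3 — a generic line meets the curve in up to 3 points.
Next, reading off the gridlines: one y-axis crossing is at y = 0; the visible x-axis segment lies entirely on the curve.
Finally, solving for integer coefficients yields p as stated.

y^3 + 3*x*y + 2*y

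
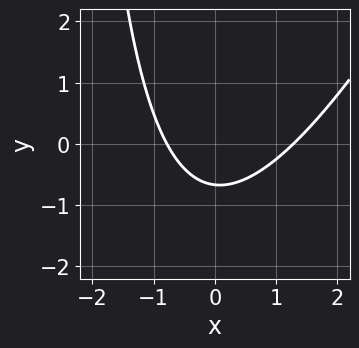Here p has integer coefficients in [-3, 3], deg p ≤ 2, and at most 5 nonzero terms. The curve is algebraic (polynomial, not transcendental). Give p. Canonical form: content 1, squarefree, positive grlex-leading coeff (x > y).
2*x^2 - x*y - x - 3*y - 2

1. The degree is 2 — no degree-1 curve has this shape.
2. The integer polynomial consistent with all of this is the stated p.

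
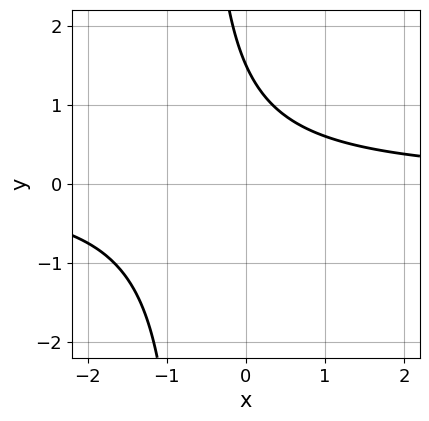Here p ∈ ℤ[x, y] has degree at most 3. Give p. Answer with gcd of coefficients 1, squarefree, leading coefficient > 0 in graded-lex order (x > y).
3*x*y + 2*y - 3

First, degree: no degree-1 curve has this shape, so deg p = 2.
Next, against the integer gridlines: no x-intercept at any integer in the box.
Finally, together with the visible shape, these determine p as stated.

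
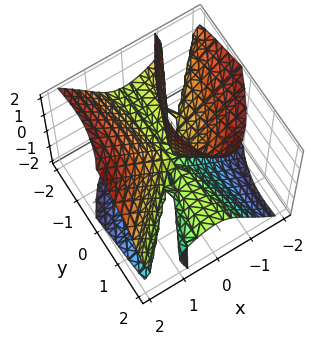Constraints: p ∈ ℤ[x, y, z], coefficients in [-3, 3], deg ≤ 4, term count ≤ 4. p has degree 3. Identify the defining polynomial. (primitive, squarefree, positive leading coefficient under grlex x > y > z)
deg p = 3.
Observable constraints: every point of the z-axis in the box is on the surface; one x-axis crossing is at x = 0.
Putting this together gives p.

2*x^3 - 2*x^2*y - 2*x*z^2 - y^2*z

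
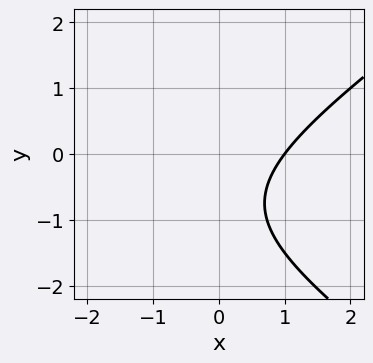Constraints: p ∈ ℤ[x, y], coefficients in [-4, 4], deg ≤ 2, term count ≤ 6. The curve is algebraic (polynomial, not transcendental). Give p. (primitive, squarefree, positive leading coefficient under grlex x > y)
Degree: no degree-1 curve has this shape, so deg p = 2.
Against the integer gridlines: the curve avoids every integer y-axis point in the box; it crosses the x-axis at the gridline x = 1.
Matching integer coefficients to the picture gives p.

x^2 - 2*y^2 + 2*x - 3*y - 3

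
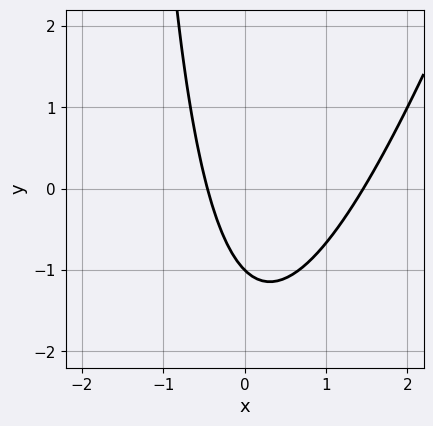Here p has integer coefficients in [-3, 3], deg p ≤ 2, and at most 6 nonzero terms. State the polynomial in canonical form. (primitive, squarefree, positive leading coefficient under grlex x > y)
(a) The degree is 2 — a generic line meets the curve in up to 2 points.
(b) Observable constraints: one y-axis crossing is at y = -1.
(c) Matching integer coefficients to the picture gives p.

3*x^2 - x*y - 3*x - 2*y - 2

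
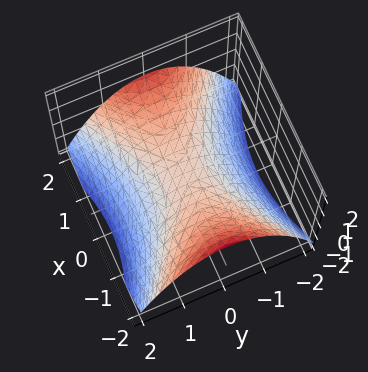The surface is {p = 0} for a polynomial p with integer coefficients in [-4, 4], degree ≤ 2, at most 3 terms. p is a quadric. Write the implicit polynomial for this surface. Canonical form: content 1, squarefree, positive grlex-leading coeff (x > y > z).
deg p = 2.
Symmetries: it's symmetric under x → −x, forcing even powers of x; it's symmetric under y → −y, forcing even powers of y.
Checking where it meets the axes: one y-axis crossing is at y = 0; it meets the x-axis at x = 0 (among the integer gridlines); one z-axis crossing is at z = 0.
Putting this together gives p.

x^2 - 2*y^2 - 3*z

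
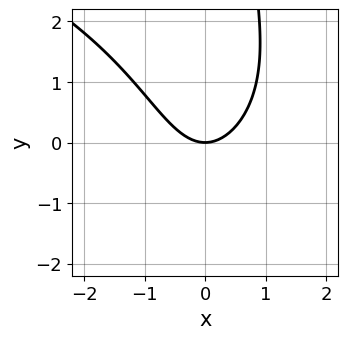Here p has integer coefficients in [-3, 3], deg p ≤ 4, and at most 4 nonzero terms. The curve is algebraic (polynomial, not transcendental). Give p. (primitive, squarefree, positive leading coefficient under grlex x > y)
1. deg p = 3. A generic line meets the curve in up to 3 points.
2. Checking where it meets the axes: it crosses the x-axis at the gridline x = 0; it crosses the y-axis at the gridline y = 0.
3. The integer polynomial consistent with all of this is the stated p.

x*y^2 + 3*x^2 - 3*y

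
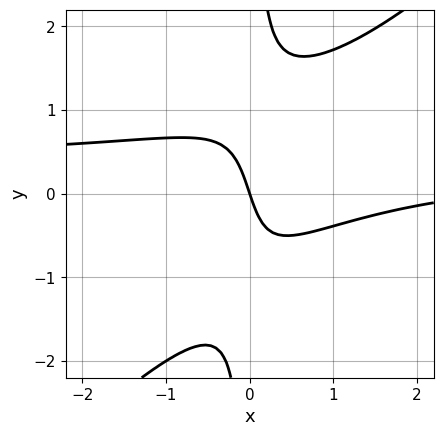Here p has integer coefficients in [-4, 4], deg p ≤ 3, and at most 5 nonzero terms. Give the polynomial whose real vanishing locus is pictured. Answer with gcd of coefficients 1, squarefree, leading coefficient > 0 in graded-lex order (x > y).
3*x^2*y - 3*x*y^2 - x^2 + 3*x + y

deg p = 3. A generic line meets the curve in up to 3 points.
From the axis intercepts and sections: one x-axis crossing is at x = 0; it meets the y-axis at y = 0 (among the integer gridlines).
Fitting integer coefficients to these (and the overall shape) gives p.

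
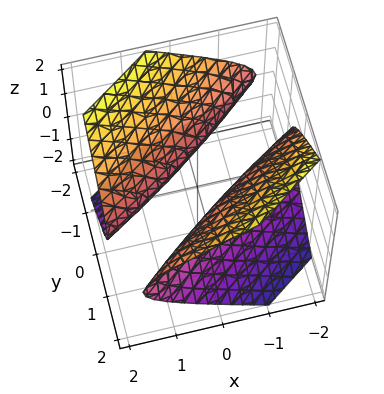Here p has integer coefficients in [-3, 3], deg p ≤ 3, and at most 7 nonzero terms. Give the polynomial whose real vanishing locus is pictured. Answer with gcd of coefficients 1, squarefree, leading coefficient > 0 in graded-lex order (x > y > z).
x^2 - 3*x*y + 2*y^2 - 3*z^2 - 1

(a) There are 2 components. They look like related sheets of one shape, so recover p as a whole.
(b) Degree: a generic line meets the surface in up to 2 points, so deg p = 2.
(c) Observable constraints: it misses every integer gridline on the z-axis; the x-axis gridline crossings are at x ∈ {-1, 1}.
(d) Matching integer coefficients to the picture gives p.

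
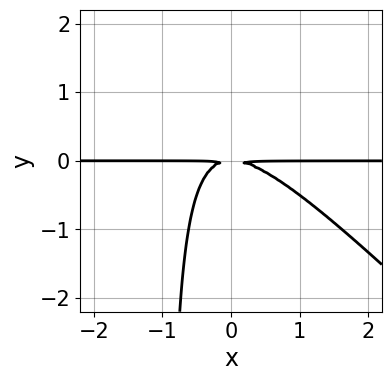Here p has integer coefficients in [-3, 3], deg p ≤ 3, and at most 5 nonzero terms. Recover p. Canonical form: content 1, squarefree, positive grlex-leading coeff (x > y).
x^2*y + x*y^2 + y^2

1. The degree is 3 — no degree-2 curve has this shape.
2. Observable constraints: every point of the x-axis in the box is on the curve.
3. Together with the visible shape, these determine p as stated.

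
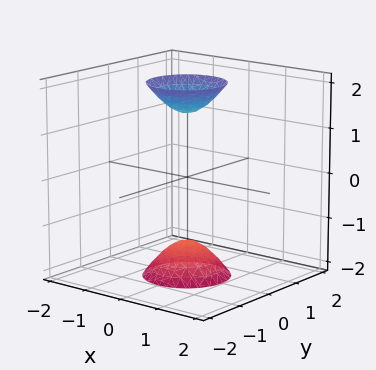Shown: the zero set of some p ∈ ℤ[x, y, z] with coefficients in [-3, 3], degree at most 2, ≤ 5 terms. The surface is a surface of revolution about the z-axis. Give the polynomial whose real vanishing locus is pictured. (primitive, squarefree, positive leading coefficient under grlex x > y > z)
First, there are 2 components. They look like related sheets of one shape, so recover p as a whole.
Next, degree: the shape is more complex than any degree-1 surface, so deg p = 2.
Next, symmetries: the surface is invariant under rotation about z: p = q(x² + y², z).
Next, from the axis intercepts and sections: the surface avoids every integer x-axis point in the box; a circular section at z = 2 has radius between 0 and 1.
Finally, solving for integer coefficients yields p as stated.

3*x^2 + 3*y^2 - z^2 + 2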